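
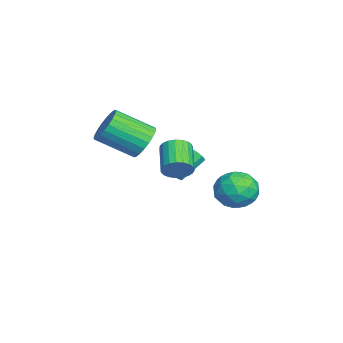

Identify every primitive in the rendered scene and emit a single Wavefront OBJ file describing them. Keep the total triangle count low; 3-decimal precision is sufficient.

v 0.834 -0.128 1.939
v 1.056 -0.316 2.37
v 0.328 0.619 3.152
v 0.106 0.808 2.721
v 1.241 -0.078 2.258
v 0.514 0.857 3.041
v 1.271 0.141 2.024
v 0.543 1.076 2.807
v 1.134 0.257 1.758
v 0.406 1.192 2.541
v 0.882 0.226 1.561
v 0.154 1.161 2.343
v 0.612 0.061 1.508
v -0.116 0.996 2.29
v 0.426 -0.177 1.619
v -0.301 0.758 2.402
v 0.397 -0.396 1.853
v -0.331 0.539 2.636
v 0.534 -0.512 2.119
v -0.194 0.423 2.902
v 0.786 -0.481 2.317
v 0.058 0.454 3.099
v -0.714 3.38 0.366
v 0.29 3.329 0.059
v -0.67 1.731 0.781
v 0.334 1.68 0.474
v 0.074 2.225 1.335
v 0.047 3.244 1.078
v -0.427 1.816 -0.238
v -0.454 2.835 -0.495
v 0.468 2.363 -0.314
v 0.777 2.616 0.658
v -1.157 2.444 0.182
v -0.848 2.697 1.154
v -0.216 3.499 0.176
v -0.164 1.561 0.664
v -0.317 1.881 1.17
v 0.273 1.851 0.99
v -0.359 3.449 0.775
v 0.231 3.42 0.595
v 0.104 2.771 1.345
v -0.611 1.64 0.245
v -0.021 1.611 0.065
v -0.653 3.209 -0.15
v -0.063 3.179 -0.33
v -0.484 2.289 -0.505
v 0.479 2.902 -0.224
v 0.505 1.932 0.02
v 0.057 2.012 -0.399
v 0.041 2.611 -0.549
v 0.661 3.05 0.348
v 0.687 2.081 0.592
v 0.534 2.401 1.098
v 0.518 3 0.947
v 0.765 2.482 0.128
v -1.067 2.979 0.248
v -1.041 2.01 0.492
v -0.898 2.06 -0.107
v -0.914 2.659 -0.258
v -0.885 3.128 0.82
v -0.859 2.158 1.064
v -0.421 2.449 1.389
v -0.437 3.048 1.239
v -1.145 2.578 0.712
v 2.363 0.05 2.916
v 2.655 -0.275 3.45
v 1.369 -0.335 4.118
v 1.077 -0.01 3.584
v 2.682 0.001 3.526
v 1.396 -0.059 4.194
v 2.653 0.284 3.497
v 1.367 0.225 4.164
v 2.575 0.528 3.367
v 1.289 0.468 4.034
v 2.459 0.689 3.159
v 1.173 0.629 3.826
v 2.327 0.739 2.909
v 1.041 0.679 3.577
v 2.201 0.67 2.661
v 0.916 0.61 3.328
v 2.104 0.494 2.456
v 0.818 0.434 3.124
v 2.05 0.241 2.332
v 0.765 0.181 2.999
v 2.051 -0.045 2.308
v 0.766 -0.105 2.975
v 2.106 -0.314 2.389
v 0.821 -0.374 3.057
v 2.206 -0.521 2.562
v 0.92 -0.581 3.229
v 2.332 -0.629 2.796
v 1.046 -0.689 3.463
v 2.464 -0.619 3.051
v 1.178 -0.679 3.718
v 2.578 -0.494 3.282
v 1.292 -0.554 3.95
v -1.595 -1.343 2.57
v -0.722 -1.521 2.339
v -0.793 -3.215 3.38
v -1.665 -3.037 3.61
v -0.678 -1.335 2.644
v -0.748 -3.03 3.685
v -0.773 -1.151 2.937
v -0.844 -2.846 3.978
v -0.994 -0.997 3.174
v -1.064 -2.691 4.215
v -1.306 -0.894 3.319
v -1.376 -2.589 4.36
v -1.662 -0.86 3.35
v -1.732 -2.555 4.391
v -2.007 -0.9 3.262
v -2.078 -2.594 4.303
v -2.29 -1.007 3.069
v -2.361 -2.701 4.11
v -2.467 -1.165 2.8
v -2.538 -2.859 3.841
v -2.512 -1.35 2.495
v -2.582 -3.045 3.536
v -2.416 -1.534 2.202
v -2.487 -3.229 3.243
v -2.196 -1.689 1.965
v -2.266 -3.383 3.006
v -1.884 -1.791 1.82
v -1.954 -3.486 2.861
v -1.528 -1.825 1.789
v -1.598 -3.52 2.83
v -1.182 -1.786 1.877
v -1.253 -3.48 2.918
v -0.899 -1.679 2.07
v -0.97 -3.373 3.111
f 2 1 5
f 2 5 3
f 3 5 6
f 3 6 4
f 5 1 7
f 5 7 6
f 6 7 8
f 6 8 4
f 7 1 9
f 7 9 8
f 8 9 10
f 8 10 4
f 9 1 11
f 9 11 10
f 10 11 12
f 10 12 4
f 11 1 13
f 11 13 12
f 12 13 14
f 12 14 4
f 13 1 15
f 13 15 14
f 14 15 16
f 14 16 4
f 15 1 17
f 15 17 16
f 16 17 18
f 16 18 4
f 17 1 19
f 17 19 18
f 18 19 20
f 18 20 4
f 19 1 21
f 19 21 20
f 20 21 22
f 20 22 4
f 21 1 2
f 21 2 22
f 22 2 3
f 22 3 4
f 23 60 39
f 60 34 63
f 39 63 28
f 60 63 39
f 23 39 35
f 39 28 40
f 35 40 24
f 39 40 35
f 23 35 44
f 35 24 45
f 44 45 30
f 35 45 44
f 23 44 56
f 44 30 59
f 56 59 33
f 44 59 56
f 23 56 60
f 56 33 64
f 60 64 34
f 56 64 60
f 24 40 51
f 40 28 54
f 51 54 32
f 40 54 51
f 28 63 41
f 63 34 62
f 41 62 27
f 63 62 41
f 34 64 61
f 64 33 57
f 61 57 25
f 64 57 61
f 33 59 58
f 59 30 46
f 58 46 29
f 59 46 58
f 30 45 50
f 45 24 47
f 50 47 31
f 45 47 50
f 26 52 38
f 52 32 53
f 38 53 27
f 52 53 38
f 26 38 36
f 38 27 37
f 36 37 25
f 38 37 36
f 26 36 43
f 36 25 42
f 43 42 29
f 36 42 43
f 26 43 48
f 43 29 49
f 48 49 31
f 43 49 48
f 26 48 52
f 48 31 55
f 52 55 32
f 48 55 52
f 27 53 41
f 53 32 54
f 41 54 28
f 53 54 41
f 25 37 61
f 37 27 62
f 61 62 34
f 37 62 61
f 29 42 58
f 42 25 57
f 58 57 33
f 42 57 58
f 31 49 50
f 49 29 46
f 50 46 30
f 49 46 50
f 32 55 51
f 55 31 47
f 51 47 24
f 55 47 51
f 66 65 69
f 66 69 67
f 67 69 70
f 67 70 68
f 69 65 71
f 69 71 70
f 70 71 72
f 70 72 68
f 71 65 73
f 71 73 72
f 72 73 74
f 72 74 68
f 73 65 75
f 73 75 74
f 74 75 76
f 74 76 68
f 75 65 77
f 75 77 76
f 76 77 78
f 76 78 68
f 77 65 79
f 77 79 78
f 78 79 80
f 78 80 68
f 79 65 81
f 79 81 80
f 80 81 82
f 80 82 68
f 81 65 83
f 81 83 82
f 82 83 84
f 82 84 68
f 83 65 85
f 83 85 84
f 84 85 86
f 84 86 68
f 85 65 87
f 85 87 86
f 86 87 88
f 86 88 68
f 87 65 89
f 87 89 88
f 88 89 90
f 88 90 68
f 89 65 91
f 89 91 90
f 90 91 92
f 90 92 68
f 91 65 93
f 91 93 92
f 92 93 94
f 92 94 68
f 93 65 95
f 93 95 94
f 94 95 96
f 94 96 68
f 95 65 66
f 95 66 96
f 96 66 67
f 96 67 68
f 98 97 101
f 98 101 99
f 99 101 102
f 99 102 100
f 101 97 103
f 101 103 102
f 102 103 104
f 102 104 100
f 103 97 105
f 103 105 104
f 104 105 106
f 104 106 100
f 105 97 107
f 105 107 106
f 106 107 108
f 106 108 100
f 107 97 109
f 107 109 108
f 108 109 110
f 108 110 100
f 109 97 111
f 109 111 110
f 110 111 112
f 110 112 100
f 111 97 113
f 111 113 112
f 112 113 114
f 112 114 100
f 113 97 115
f 113 115 114
f 114 115 116
f 114 116 100
f 115 97 117
f 115 117 116
f 116 117 118
f 116 118 100
f 117 97 119
f 117 119 118
f 118 119 120
f 118 120 100
f 119 97 121
f 119 121 120
f 120 121 122
f 120 122 100
f 121 97 123
f 121 123 122
f 122 123 124
f 122 124 100
f 123 97 125
f 123 125 124
f 124 125 126
f 124 126 100
f 125 97 127
f 125 127 126
f 126 127 128
f 126 128 100
f 127 97 129
f 127 129 128
f 128 129 130
f 128 130 100
f 129 97 98
f 129 98 130
f 130 98 99
f 130 99 100



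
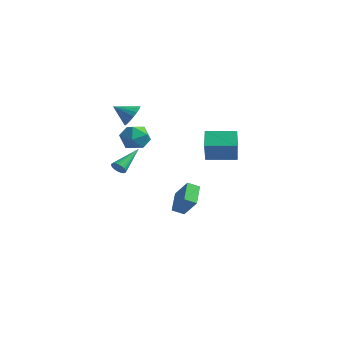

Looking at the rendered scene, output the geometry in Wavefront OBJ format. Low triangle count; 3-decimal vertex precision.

v -1.763 -0.883 3.347
v -1.146 -1.417 3.586
v -2.637 -1.577 4.053
v -1.138 -1.152 3.856
v -1.254 -0.834 4.025
v -1.47 -0.526 4.06
v -1.745 -0.288 3.954
v -2.023 -0.169 3.727
v -2.25 -0.191 3.425
v -2.38 -0.35 3.108
v -2.389 -0.615 2.838
v -2.273 -0.933 2.668
v -2.057 -1.241 2.633
v -1.782 -1.478 2.74
v -1.504 -1.598 2.966
v -1.277 -1.576 3.268
v -0.499 -0.69 1.735
v -0.114 -1.347 2.414
v -1.846 -1.633 1.586
v -1.461 -2.29 2.265
v -1.758 -1.361 2.566
v -0.925 -0.779 2.657
v -1.035 -2.201 1.343
v -0.202 -1.619 1.434
v -0.445 -2.281 2.171
v -0.892 -1.762 2.927
v -1.068 -1.218 1.073
v -1.515 -0.699 1.829
v 3.365 -0.299 1.061
v 2.611 0.583 1.751
v 4.755 0.86 1.099
v 4.001 1.742 1.789
v 3.879 -0.962 2.471
v 3.125 -0.08 3.161
v 5.269 0.197 2.509
v 4.515 1.079 3.199
v -3.903 0.075 -1.741
v -3.587 0.303 -2.115
v -4.017 1.905 -0.719
v -3.779 0.337 -2.197
v -3.989 0.33 -2.209
v -4.186 0.285 -2.15
v -4.34 0.208 -2.029
v -4.428 0.11 -1.864
v -4.435 0.007 -1.68
v -4.362 -0.086 -1.506
v -4.218 -0.154 -1.367
v -4.027 -0.188 -1.286
v -3.817 -0.181 -1.273
v -3.62 -0.136 -1.332
v -3.466 -0.059 -1.454
v -3.378 0.039 -1.619
v -3.371 0.142 -1.802
v -3.444 0.235 -1.977
v -1.21 3.2 -4.381
v -1.681 2.624 -4.013
v -0.125 3.112 -3.128
v -0.596 2.536 -2.76
v -0.404 2.044 -5.16
v -0.875 1.468 -4.792
v 0.681 1.956 -3.907
v 0.21 1.38 -3.539
f 2 1 4
f 2 4 3
f 4 1 5
f 4 5 3
f 5 1 6
f 5 6 3
f 6 1 7
f 6 7 3
f 7 1 8
f 7 8 3
f 8 1 9
f 8 9 3
f 9 1 10
f 9 10 3
f 10 1 11
f 10 11 3
f 11 1 12
f 11 12 3
f 12 1 13
f 12 13 3
f 13 1 14
f 13 14 3
f 14 1 15
f 14 15 3
f 15 1 16
f 15 16 3
f 16 1 2
f 16 2 3
f 17 28 22
f 17 22 18
f 17 18 24
f 17 24 27
f 17 27 28
f 18 22 26
f 22 28 21
f 28 27 19
f 27 24 23
f 24 18 25
f 20 26 21
f 20 21 19
f 20 19 23
f 20 23 25
f 20 25 26
f 21 26 22
f 19 21 28
f 23 19 27
f 25 23 24
f 26 25 18
f 30 32 29
f 33 30 29
f 29 32 31
f 31 33 29
f 30 36 32
f 34 30 33
f 34 36 30
f 32 36 31
f 35 33 31
f 31 36 35
f 35 34 33
f 36 34 35
f 38 37 40
f 38 40 39
f 40 37 41
f 40 41 39
f 41 37 42
f 41 42 39
f 42 37 43
f 42 43 39
f 43 37 44
f 43 44 39
f 44 37 45
f 44 45 39
f 45 37 46
f 45 46 39
f 46 37 47
f 46 47 39
f 47 37 48
f 47 48 39
f 48 37 49
f 48 49 39
f 49 37 50
f 49 50 39
f 50 37 51
f 50 51 39
f 51 37 52
f 51 52 39
f 52 37 53
f 52 53 39
f 53 37 54
f 53 54 39
f 54 37 38
f 54 38 39
f 56 58 55
f 59 56 55
f 55 58 57
f 57 59 55
f 56 62 58
f 60 56 59
f 60 62 56
f 58 62 57
f 61 59 57
f 57 62 61
f 61 60 59
f 62 60 61



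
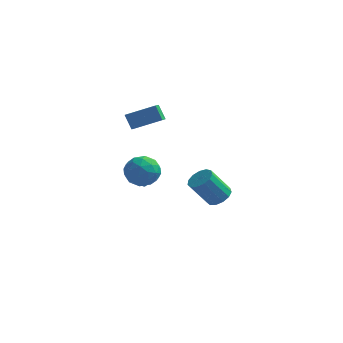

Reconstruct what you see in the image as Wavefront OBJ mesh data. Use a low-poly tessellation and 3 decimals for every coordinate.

v -3.942 3.17 1.79
v -2.135 3.746 2.57
v -4.098 4.487 1.18
v -2.291 5.063 1.96
v -3.389 2.777 0.8
v -1.582 3.353 1.58
v -3.545 4.094 0.19
v -1.738 4.67 0.97
v -2.467 0.717 -1.57
v -1.429 0.309 -2.065
v -2.311 -0.629 -0.135
v -1.273 -1.037 -0.63
v -1.309 0.066 -0.11
v -1.406 0.898 -0.997
v -2.334 -1.218 -1.203
v -2.431 -0.386 -2.09
v -1.347 -0.886 -1.838
v -0.714 -0.093 -1.163
v -3.026 -0.227 -1.037
v -2.393 0.566 -0.362
v -1.962 0.631 -1.943
v -1.778 -0.951 -0.257
v -1.799 -0.303 0.049
v -1.189 -0.542 -0.242
v -1.948 0.977 -1.316
v -1.338 0.738 -1.607
v -1.267 0.595 -0.458
v -2.402 -1.058 -0.593
v -1.792 -1.297 -0.884
v -2.551 0.222 -1.958
v -1.941 -0.017 -2.249
v -2.473 -0.915 -1.742
v -1.304 -0.311 -2.101
v -1.212 -1.102 -1.258
v -1.836 -1.209 -1.594
v -1.893 -0.72 -2.116
v -0.931 0.155 -1.704
v -0.839 -0.636 -0.861
v -0.861 0.013 -0.555
v -0.917 0.502 -1.076
v -0.883 -0.547 -1.571
v -2.901 0.316 -1.339
v -2.809 -0.475 -0.496
v -2.823 -0.822 -1.124
v -2.879 -0.333 -1.645
v -2.528 0.782 -0.942
v -2.436 -0.009 -0.099
v -1.847 0.4 -0.084
v -1.904 0.889 -0.606
v -2.857 0.227 -0.629
v 3.749 -3.669 -0.434
v 4.29 -3.209 0.051
v 3.272 -3.732 1.68
v 2.731 -4.191 1.194
v 3.932 -2.908 -0.076
v 2.914 -3.431 1.553
v 3.515 -2.849 -0.317
v 2.498 -3.372 1.312
v 3.173 -3.05 -0.595
v 2.156 -3.573 1.033
v 3.014 -3.447 -0.822
v 1.996 -3.97 0.806
v 3.088 -3.915 -0.926
v 2.07 -4.438 0.702
v 3.371 -4.304 -0.874
v 2.354 -4.827 0.754
v 3.775 -4.492 -0.682
v 2.758 -5.015 0.946
v 4.17 -4.418 -0.412
v 3.153 -4.941 1.217
v 4.431 -4.106 -0.148
v 3.414 -4.629 1.48
v 4.476 -3.656 0.024
v 3.459 -4.179 1.653
v -2.832 1.548 -2.887
v -2.294 1.693 -3.568
v -2.208 2.592 -2.173
v -2.691 1.98 -3.641
v -3.133 2.131 -3.474
v -3.48 2.096 -3.121
v -3.621 1.887 -2.694
v -3.511 1.571 -2.328
v -3.185 1.248 -2.14
v -2.748 1.02 -2.189
v -2.337 0.96 -2.46
v -2.083 1.086 -2.866
v -2.067 1.36 -3.28
f 2 4 1
f 5 2 1
f 1 4 3
f 3 5 1
f 2 8 4
f 6 2 5
f 6 8 2
f 4 8 3
f 7 5 3
f 3 8 7
f 7 6 5
f 8 6 7
f 9 46 25
f 46 20 49
f 25 49 14
f 46 49 25
f 9 25 21
f 25 14 26
f 21 26 10
f 25 26 21
f 9 21 30
f 21 10 31
f 30 31 16
f 21 31 30
f 9 30 42
f 30 16 45
f 42 45 19
f 30 45 42
f 9 42 46
f 42 19 50
f 46 50 20
f 42 50 46
f 10 26 37
f 26 14 40
f 37 40 18
f 26 40 37
f 14 49 27
f 49 20 48
f 27 48 13
f 49 48 27
f 20 50 47
f 50 19 43
f 47 43 11
f 50 43 47
f 19 45 44
f 45 16 32
f 44 32 15
f 45 32 44
f 16 31 36
f 31 10 33
f 36 33 17
f 31 33 36
f 12 38 24
f 38 18 39
f 24 39 13
f 38 39 24
f 12 24 22
f 24 13 23
f 22 23 11
f 24 23 22
f 12 22 29
f 22 11 28
f 29 28 15
f 22 28 29
f 12 29 34
f 29 15 35
f 34 35 17
f 29 35 34
f 12 34 38
f 34 17 41
f 38 41 18
f 34 41 38
f 13 39 27
f 39 18 40
f 27 40 14
f 39 40 27
f 11 23 47
f 23 13 48
f 47 48 20
f 23 48 47
f 15 28 44
f 28 11 43
f 44 43 19
f 28 43 44
f 17 35 36
f 35 15 32
f 36 32 16
f 35 32 36
f 18 41 37
f 41 17 33
f 37 33 10
f 41 33 37
f 52 51 55
f 52 55 53
f 53 55 56
f 53 56 54
f 55 51 57
f 55 57 56
f 56 57 58
f 56 58 54
f 57 51 59
f 57 59 58
f 58 59 60
f 58 60 54
f 59 51 61
f 59 61 60
f 60 61 62
f 60 62 54
f 61 51 63
f 61 63 62
f 62 63 64
f 62 64 54
f 63 51 65
f 63 65 64
f 64 65 66
f 64 66 54
f 65 51 67
f 65 67 66
f 66 67 68
f 66 68 54
f 67 51 69
f 67 69 68
f 68 69 70
f 68 70 54
f 69 51 71
f 69 71 70
f 70 71 72
f 70 72 54
f 71 51 73
f 71 73 72
f 72 73 74
f 72 74 54
f 73 51 52
f 73 52 74
f 74 52 53
f 74 53 54
f 76 75 78
f 76 78 77
f 78 75 79
f 78 79 77
f 79 75 80
f 79 80 77
f 80 75 81
f 80 81 77
f 81 75 82
f 81 82 77
f 82 75 83
f 82 83 77
f 83 75 84
f 83 84 77
f 84 75 85
f 84 85 77
f 85 75 86
f 85 86 77
f 86 75 87
f 86 87 77
f 87 75 76
f 87 76 77



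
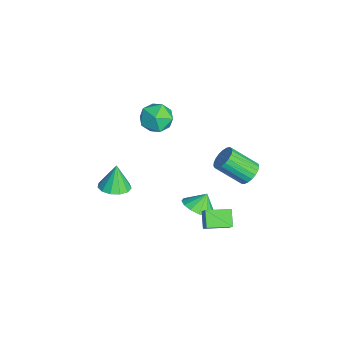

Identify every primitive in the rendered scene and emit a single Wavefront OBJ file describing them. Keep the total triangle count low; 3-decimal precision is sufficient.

v 1.026 1.144 -4.292
v 1.947 1.479 -4.151
v 0.714 1.656 -3.468
v 1.724 1.828 -4.453
v 1.314 1.993 -4.711
v 0.826 1.931 -4.858
v 0.393 1.658 -4.852
v 0.129 1.247 -4.697
v 0.106 0.809 -4.433
v 0.329 0.46 -4.132
v 0.739 0.294 -3.873
v 1.226 0.356 -3.727
v 1.66 0.629 -3.732
v 1.924 1.04 -3.887
v 2.241 1.134 -3.277
v 2.845 1.228 -2.524
v 2.213 2.506 -3.424
v 2.817 2.599 -2.671
v 3.063 1.081 -3.929
v 3.667 1.174 -3.176
v 3.035 2.452 -4.076
v 3.639 2.546 -3.323
v -3.236 0.297 0.141
v -2.508 0.116 -0.61
v -2.932 -1.256 0.81
v -2.204 -1.437 0.059
v -2.02 -0.713 0.813
v -2.208 0.247 0.4
v -3.232 -1.387 -0.2
v -3.42 -0.427 -0.613
v -2.505 -0.924 -0.821
v -1.756 -0.508 -0.195
v -3.684 -0.632 0.395
v -2.935 -0.216 1.021
v 2.997 -3.445 0.465
v 3.768 -3.739 0.708
v 2.623 -3.275 1.855
v 3.813 -3.259 0.662
v 3.599 -2.838 0.552
v 3.194 -2.61 0.415
v 2.727 -2.647 0.294
v 2.345 -2.938 0.227
v 2.17 -3.389 0.235
v 2.258 -3.859 0.317
v 2.58 -4.197 0.445
v 3.035 -4.297 0.579
v 3.478 -4.126 0.678
v 0.301 3.978 -2.419
v 0.699 3.49 -2.846
v 0.276 2.115 -1.667
v -0.121 2.602 -1.241
v 0.918 3.595 -2.644
v 0.496 2.22 -1.466
v 1.031 3.767 -2.404
v 0.608 2.391 -1.226
v 1.018 3.974 -2.166
v 0.595 2.599 -0.988
v 0.881 4.183 -1.972
v 0.458 2.807 -0.794
v 0.643 4.356 -1.855
v 0.221 2.98 -0.677
v 0.347 4.463 -1.836
v -0.076 3.088 -0.658
v 0.043 4.487 -1.918
v -0.38 3.111 -0.739
v -0.217 4.423 -2.086
v -0.64 3.047 -0.908
v -0.387 4.281 -2.312
v -0.81 2.906 -1.134
v -0.438 4.088 -2.556
v -0.861 2.712 -1.378
v -0.361 3.875 -2.777
v -0.784 2.499 -1.599
v -0.17 3.68 -2.936
v -0.592 2.304 -1.758
v 0.103 3.537 -3.005
v -0.32 2.161 -1.827
v 0.41 3.469 -2.974
v -0.012 2.094 -1.795
f 2 1 4
f 2 4 3
f 4 1 5
f 4 5 3
f 5 1 6
f 5 6 3
f 6 1 7
f 6 7 3
f 7 1 8
f 7 8 3
f 8 1 9
f 8 9 3
f 9 1 10
f 9 10 3
f 10 1 11
f 10 11 3
f 11 1 12
f 11 12 3
f 12 1 13
f 12 13 3
f 13 1 14
f 13 14 3
f 14 1 2
f 14 2 3
f 16 18 15
f 19 16 15
f 15 18 17
f 17 19 15
f 16 22 18
f 20 16 19
f 20 22 16
f 18 22 17
f 21 19 17
f 17 22 21
f 21 20 19
f 22 20 21
f 23 34 28
f 23 28 24
f 23 24 30
f 23 30 33
f 23 33 34
f 24 28 32
f 28 34 27
f 34 33 25
f 33 30 29
f 30 24 31
f 26 32 27
f 26 27 25
f 26 25 29
f 26 29 31
f 26 31 32
f 27 32 28
f 25 27 34
f 29 25 33
f 31 29 30
f 32 31 24
f 36 35 38
f 36 38 37
f 38 35 39
f 38 39 37
f 39 35 40
f 39 40 37
f 40 35 41
f 40 41 37
f 41 35 42
f 41 42 37
f 42 35 43
f 42 43 37
f 43 35 44
f 43 44 37
f 44 35 45
f 44 45 37
f 45 35 46
f 45 46 37
f 46 35 47
f 46 47 37
f 47 35 36
f 47 36 37
f 49 48 52
f 49 52 50
f 50 52 53
f 50 53 51
f 52 48 54
f 52 54 53
f 53 54 55
f 53 55 51
f 54 48 56
f 54 56 55
f 55 56 57
f 55 57 51
f 56 48 58
f 56 58 57
f 57 58 59
f 57 59 51
f 58 48 60
f 58 60 59
f 59 60 61
f 59 61 51
f 60 48 62
f 60 62 61
f 61 62 63
f 61 63 51
f 62 48 64
f 62 64 63
f 63 64 65
f 63 65 51
f 64 48 66
f 64 66 65
f 65 66 67
f 65 67 51
f 66 48 68
f 66 68 67
f 67 68 69
f 67 69 51
f 68 48 70
f 68 70 69
f 69 70 71
f 69 71 51
f 70 48 72
f 70 72 71
f 71 72 73
f 71 73 51
f 72 48 74
f 72 74 73
f 73 74 75
f 73 75 51
f 74 48 76
f 74 76 75
f 75 76 77
f 75 77 51
f 76 48 78
f 76 78 77
f 77 78 79
f 77 79 51
f 78 48 49
f 78 49 79
f 79 49 50
f 79 50 51



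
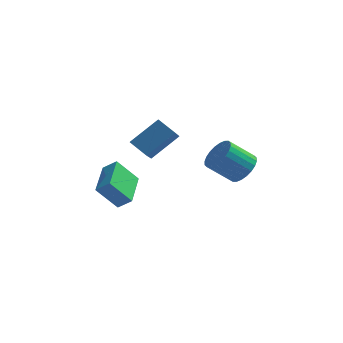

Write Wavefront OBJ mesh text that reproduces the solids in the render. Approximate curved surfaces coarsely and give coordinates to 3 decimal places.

v -3.174 1.242 -1.808
v -4.151 0.974 -0.596
v -3.291 3.239 -1.462
v -4.268 2.971 -0.249
v -2.492 1.189 -1.271
v -3.469 0.921 -0.058
v -2.609 3.186 -0.924
v -3.586 2.918 0.288
v -1.676 1.661 1.376
v -1.597 0.28 2.329
v -2.522 2.018 1.964
v -2.443 0.637 2.917
v -0.537 2.503 2.503
v -0.458 1.122 3.456
v -1.383 2.86 3.091
v -1.304 1.479 4.044
v 2.73 0.659 1.742
v 3.336 0.523 2.365
v 2.216 0.184 3.381
v 1.61 0.321 2.758
v 3.272 0.858 2.406
v 2.152 0.519 3.422
v 3.126 1.163 2.346
v 2.005 0.824 3.362
v 2.919 1.391 2.194
v 1.798 1.052 3.21
v 2.683 1.507 1.973
v 1.563 1.168 2.989
v 2.455 1.495 1.717
v 1.334 1.156 2.733
v 2.268 1.355 1.465
v 1.148 1.016 2.481
v 2.152 1.11 1.255
v 1.032 0.771 2.27
v 2.124 0.796 1.119
v 1.004 0.457 2.135
v 2.188 0.461 1.078
v 1.068 0.122 2.094
v 2.335 0.156 1.138
v 1.214 -0.183 2.154
v 2.542 -0.072 1.29
v 1.421 -0.411 2.306
v 2.777 -0.188 1.511
v 1.657 -0.527 2.527
v 3.006 -0.176 1.767
v 1.885 -0.515 2.783
v 3.192 -0.036 2.019
v 2.072 -0.375 3.035
v 3.308 0.209 2.23
v 2.188 -0.13 3.245
f 2 4 1
f 5 2 1
f 1 4 3
f 3 5 1
f 2 8 4
f 6 2 5
f 6 8 2
f 4 8 3
f 7 5 3
f 3 8 7
f 7 6 5
f 8 6 7
f 10 12 9
f 13 10 9
f 9 12 11
f 11 13 9
f 10 16 12
f 14 10 13
f 14 16 10
f 12 16 11
f 15 13 11
f 11 16 15
f 15 14 13
f 16 14 15
f 18 17 21
f 18 21 19
f 19 21 22
f 19 22 20
f 21 17 23
f 21 23 22
f 22 23 24
f 22 24 20
f 23 17 25
f 23 25 24
f 24 25 26
f 24 26 20
f 25 17 27
f 25 27 26
f 26 27 28
f 26 28 20
f 27 17 29
f 27 29 28
f 28 29 30
f 28 30 20
f 29 17 31
f 29 31 30
f 30 31 32
f 30 32 20
f 31 17 33
f 31 33 32
f 32 33 34
f 32 34 20
f 33 17 35
f 33 35 34
f 34 35 36
f 34 36 20
f 35 17 37
f 35 37 36
f 36 37 38
f 36 38 20
f 37 17 39
f 37 39 38
f 38 39 40
f 38 40 20
f 39 17 41
f 39 41 40
f 40 41 42
f 40 42 20
f 41 17 43
f 41 43 42
f 42 43 44
f 42 44 20
f 43 17 45
f 43 45 44
f 44 45 46
f 44 46 20
f 45 17 47
f 45 47 46
f 46 47 48
f 46 48 20
f 47 17 49
f 47 49 48
f 48 49 50
f 48 50 20
f 49 17 18
f 49 18 50
f 50 18 19
f 50 19 20



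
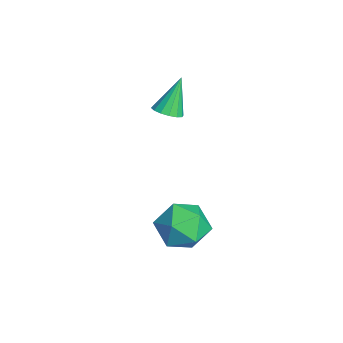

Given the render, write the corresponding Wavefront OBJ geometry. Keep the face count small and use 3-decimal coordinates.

v 2.981 -1.385 -3.199
v 4.158 -1.519 -2.795
v 3.322 -2.761 -4.645
v 4.499 -2.895 -4.241
v 3.546 -3.3 -3.538
v 3.335 -2.45 -2.645
v 4.145 -1.83 -4.795
v 3.934 -0.98 -3.902
v 4.877 -1.794 -3.781
v 4.507 -2.702 -3.004
v 2.973 -1.578 -4.436
v 2.603 -2.486 -3.659
v -0.114 -2.157 0.273
v 0.388 -2.503 0.596
v -0.686 -1.483 1.887
v 0.532 -2.187 0.515
v 0.502 -1.862 0.368
v 0.308 -1.617 0.197
v 0 -1.516 0.046
v -0.338 -1.588 -0.045
v -0.616 -1.812 -0.05
v -0.76 -2.128 0.032
v -0.73 -2.453 0.178
v -0.535 -2.698 0.35
v -0.228 -2.799 0.501
v 0.11 -2.727 0.591
f 1 12 6
f 1 6 2
f 1 2 8
f 1 8 11
f 1 11 12
f 2 6 10
f 6 12 5
f 12 11 3
f 11 8 7
f 8 2 9
f 4 10 5
f 4 5 3
f 4 3 7
f 4 7 9
f 4 9 10
f 5 10 6
f 3 5 12
f 7 3 11
f 9 7 8
f 10 9 2
f 14 13 16
f 14 16 15
f 16 13 17
f 16 17 15
f 17 13 18
f 17 18 15
f 18 13 19
f 18 19 15
f 19 13 20
f 19 20 15
f 20 13 21
f 20 21 15
f 21 13 22
f 21 22 15
f 22 13 23
f 22 23 15
f 23 13 24
f 23 24 15
f 24 13 25
f 24 25 15
f 25 13 26
f 25 26 15
f 26 13 14
f 26 14 15



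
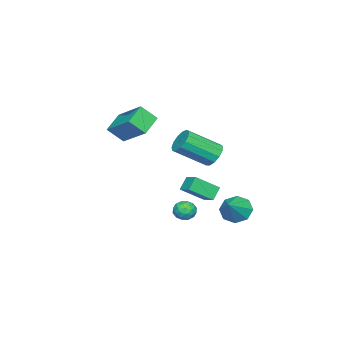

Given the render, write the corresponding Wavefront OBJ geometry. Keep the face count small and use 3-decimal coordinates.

v -2.408 1.163 -3.215
v -1.926 0.658 -3.814
v -1.092 1.317 -2.285
v -1.902 1.346 -3.962
v -2.175 1.927 -3.672
v -2.585 2.06 -3.114
v -2.891 1.668 -2.616
v -2.914 0.98 -2.469
v -2.642 0.399 -2.759
v -2.232 0.266 -3.316
v -0.484 -0.179 -2.585
v 0.031 -0.352 -2.189
v -0.251 -1.008 -3.251
v 0.264 -1.181 -2.855
v -0.368 -1.26 -2.639
v -0.512 -0.748 -2.227
v 0.292 -0.612 -3.213
v 0.148 -0.1 -2.801
v 0.511 -0.62 -2.577
v 0.103 -1.021 -2.222
v -0.323 -0.339 -3.218
v -0.731 -0.74 -2.863
v -0.247 -0.193 -2.328
v 0.027 -1.167 -3.112
v -0.345 -1.214 -2.984
v -0.042 -1.316 -2.751
v -0.566 -0.425 -2.351
v -0.264 -0.527 -2.118
v -0.498 -1.061 -2.382
v 0.044 -0.833 -3.322
v 0.346 -0.935 -3.089
v -0.178 -0.044 -2.689
v 0.125 -0.146 -2.456
v 0.278 -0.299 -3.058
v 0.338 -0.452 -2.324
v 0.475 -0.94 -2.715
v 0.491 -0.605 -2.926
v 0.407 -0.304 -2.684
v 0.098 -0.688 -2.115
v 0.235 -1.175 -2.506
v -0.137 -1.221 -2.379
v -0.221 -0.92 -2.137
v 0.38 -0.845 -2.343
v -0.455 -0.185 -2.934
v -0.318 -0.672 -3.325
v 0.001 -0.44 -3.303
v -0.083 -0.139 -3.061
v -0.695 -0.42 -2.725
v -0.558 -0.908 -3.116
v -0.627 -1.056 -2.756
v -0.711 -0.755 -2.514
v -0.6 -0.515 -3.097
v 1.056 1.54 2.124
v 1.404 1.281 1.499
v 2.411 -0.099 2.632
v 2.064 0.16 3.256
v 1.653 1.592 1.656
v 2.661 0.212 2.789
v 1.713 1.886 1.961
v 2.72 0.506 3.094
v 1.564 2.071 2.318
v 2.572 0.691 3.451
v 1.254 2.086 2.613
v 2.262 0.707 3.746
v 0.881 1.929 2.753
v 1.889 0.549 3.886
v 0.564 1.648 2.692
v 1.571 0.268 3.825
v 0.403 1.332 2.452
v 1.41 -0.048 3.585
v 0.449 1.083 2.107
v 1.457 -0.297 3.24
v 0.688 0.979 1.767
v 1.696 -0.401 2.9
v 1.044 1.052 1.541
v 2.052 -0.327 2.674
v 0.077 -4.39 3.517
v 0.721 -2.76 4.619
v -0.342 -3.657 2.679
v 0.302 -2.027 3.78
v 1.278 -4.433 2.88
v 1.922 -2.803 3.981
v 0.859 -3.7 2.041
v 1.503 -2.07 3.143
v -1.144 -1.489 -1.773
v -1.747 -1.398 -1.097
v -2.012 -0.512 -2.679
v -2.615 -0.421 -2.003
v -0.625 -0.699 -1.417
v -1.228 -0.608 -0.741
v -1.493 0.278 -2.323
v -2.096 0.369 -1.647
f 2 1 4
f 2 4 3
f 4 1 5
f 4 5 3
f 5 1 6
f 5 6 3
f 6 1 7
f 6 7 3
f 7 1 8
f 7 8 3
f 8 1 9
f 8 9 3
f 9 1 10
f 9 10 3
f 10 1 2
f 10 2 3
f 11 48 27
f 48 22 51
f 27 51 16
f 48 51 27
f 11 27 23
f 27 16 28
f 23 28 12
f 27 28 23
f 11 23 32
f 23 12 33
f 32 33 18
f 23 33 32
f 11 32 44
f 32 18 47
f 44 47 21
f 32 47 44
f 11 44 48
f 44 21 52
f 48 52 22
f 44 52 48
f 12 28 39
f 28 16 42
f 39 42 20
f 28 42 39
f 16 51 29
f 51 22 50
f 29 50 15
f 51 50 29
f 22 52 49
f 52 21 45
f 49 45 13
f 52 45 49
f 21 47 46
f 47 18 34
f 46 34 17
f 47 34 46
f 18 33 38
f 33 12 35
f 38 35 19
f 33 35 38
f 14 40 26
f 40 20 41
f 26 41 15
f 40 41 26
f 14 26 24
f 26 15 25
f 24 25 13
f 26 25 24
f 14 24 31
f 24 13 30
f 31 30 17
f 24 30 31
f 14 31 36
f 31 17 37
f 36 37 19
f 31 37 36
f 14 36 40
f 36 19 43
f 40 43 20
f 36 43 40
f 15 41 29
f 41 20 42
f 29 42 16
f 41 42 29
f 13 25 49
f 25 15 50
f 49 50 22
f 25 50 49
f 17 30 46
f 30 13 45
f 46 45 21
f 30 45 46
f 19 37 38
f 37 17 34
f 38 34 18
f 37 34 38
f 20 43 39
f 43 19 35
f 39 35 12
f 43 35 39
f 54 53 57
f 54 57 55
f 55 57 58
f 55 58 56
f 57 53 59
f 57 59 58
f 58 59 60
f 58 60 56
f 59 53 61
f 59 61 60
f 60 61 62
f 60 62 56
f 61 53 63
f 61 63 62
f 62 63 64
f 62 64 56
f 63 53 65
f 63 65 64
f 64 65 66
f 64 66 56
f 65 53 67
f 65 67 66
f 66 67 68
f 66 68 56
f 67 53 69
f 67 69 68
f 68 69 70
f 68 70 56
f 69 53 71
f 69 71 70
f 70 71 72
f 70 72 56
f 71 53 73
f 71 73 72
f 72 73 74
f 72 74 56
f 73 53 75
f 73 75 74
f 74 75 76
f 74 76 56
f 75 53 54
f 75 54 76
f 76 54 55
f 76 55 56
f 78 80 77
f 81 78 77
f 77 80 79
f 79 81 77
f 78 84 80
f 82 78 81
f 82 84 78
f 80 84 79
f 83 81 79
f 79 84 83
f 83 82 81
f 84 82 83
f 86 88 85
f 89 86 85
f 85 88 87
f 87 89 85
f 86 92 88
f 90 86 89
f 90 92 86
f 88 92 87
f 91 89 87
f 87 92 91
f 91 90 89
f 92 90 91



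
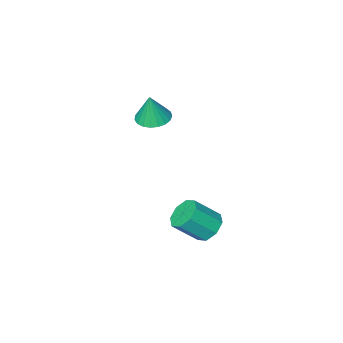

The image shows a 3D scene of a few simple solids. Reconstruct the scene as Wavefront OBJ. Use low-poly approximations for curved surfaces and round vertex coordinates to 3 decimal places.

v -2.249 2.204 -2.066
v -1.712 2.773 -2.342
v -0.674 2.306 -1.29
v -1.211 1.736 -1.014
v -2.084 2.995 -1.877
v -1.046 2.527 -0.825
v -2.552 2.753 -1.523
v -1.515 2.285 -0.471
v -2.843 2.189 -1.487
v -1.806 1.722 -0.434
v -2.786 1.634 -1.79
v -1.748 1.167 -0.738
v -2.414 1.413 -2.255
v -1.376 0.945 -1.203
v -1.945 1.655 -2.609
v -0.908 1.187 -1.557
v -1.654 2.218 -2.646
v -0.617 1.751 -1.593
v -1.725 -1.419 3.138
v -0.985 -1.754 3.03
v -1.475 -1.321 4.562
v -0.917 -1.422 2.996
v -0.99 -1.089 2.986
v -1.19 -0.813 3.002
v -1.482 -0.642 3.042
v -1.816 -0.605 3.098
v -2.135 -0.709 3.161
v -2.383 -0.936 3.22
v -2.517 -1.246 3.265
v -2.514 -1.586 3.288
v -2.374 -1.898 3.284
v -2.123 -2.126 3.256
v -1.803 -2.232 3.207
v -1.469 -2.198 3.146
v -1.18 -2.029 3.084
f 2 1 5
f 2 5 3
f 3 5 6
f 3 6 4
f 5 1 7
f 5 7 6
f 6 7 8
f 6 8 4
f 7 1 9
f 7 9 8
f 8 9 10
f 8 10 4
f 9 1 11
f 9 11 10
f 10 11 12
f 10 12 4
f 11 1 13
f 11 13 12
f 12 13 14
f 12 14 4
f 13 1 15
f 13 15 14
f 14 15 16
f 14 16 4
f 15 1 17
f 15 17 16
f 16 17 18
f 16 18 4
f 17 1 2
f 17 2 18
f 18 2 3
f 18 3 4
f 20 19 22
f 20 22 21
f 22 19 23
f 22 23 21
f 23 19 24
f 23 24 21
f 24 19 25
f 24 25 21
f 25 19 26
f 25 26 21
f 26 19 27
f 26 27 21
f 27 19 28
f 27 28 21
f 28 19 29
f 28 29 21
f 29 19 30
f 29 30 21
f 30 19 31
f 30 31 21
f 31 19 32
f 31 32 21
f 32 19 33
f 32 33 21
f 33 19 34
f 33 34 21
f 34 19 35
f 34 35 21
f 35 19 20
f 35 20 21



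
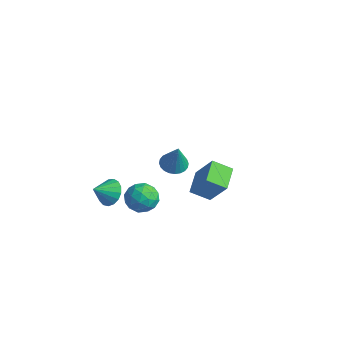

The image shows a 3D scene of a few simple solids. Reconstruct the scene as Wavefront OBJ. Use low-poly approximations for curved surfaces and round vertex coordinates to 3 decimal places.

v -3.172 -3.246 -2.788
v -2.318 -3.331 -2.74
v -3.308 -4.214 -2.092
v -2.411 -3.088 -2.421
v -2.678 -2.882 -2.186
v -3.059 -2.758 -2.089
v -3.466 -2.747 -2.152
v -3.805 -2.85 -2.361
v -3.999 -3.044 -2.668
v -4.004 -3.284 -3.002
v -3.819 -3.515 -3.288
v -3.485 -3.685 -3.459
v -3.08 -3.755 -3.476
v -2.696 -3.707 -3.336
v -2.421 -3.555 -3.07
v 0.078 -3.003 -0.281
v 0.589 -2.967 -1.077
v -0.749 -4.153 -0.863
v -0.238 -4.117 -1.659
v 0.159 -4.42 -0.855
v 0.67 -3.709 -0.495
v -0.83 -3.411 -1.445
v -0.319 -2.7 -1.085
v 0.028 -3.219 -1.796
v 0.639 -3.843 -1.432
v -0.799 -3.277 -0.508
v -0.188 -3.901 -0.144
v 0.406 -2.884 -0.628
v -0.566 -4.236 -1.312
v -0.332 -4.414 -0.84
v -0.032 -4.393 -1.307
v 0.453 -3.32 -0.286
v 0.754 -3.299 -0.754
v 0.501 -4.153 -0.623
v -0.914 -3.821 -1.186
v -0.613 -3.8 -1.654
v -0.128 -2.727 -0.633
v 0.172 -2.706 -1.1
v -0.661 -2.967 -1.317
v 0.376 -3.011 -1.518
v -0.109 -3.687 -1.86
v -0.458 -3.272 -1.735
v -0.157 -2.854 -1.523
v 0.736 -3.378 -1.304
v 0.25 -4.054 -1.646
v 0.483 -4.232 -1.174
v 0.783 -3.814 -0.962
v 0.406 -3.526 -1.727
v -0.41 -3.066 -0.294
v -0.896 -3.742 -0.636
v -0.943 -3.306 -0.978
v -0.643 -2.888 -0.766
v -0.051 -3.433 -0.08
v -0.536 -4.109 -0.422
v -0.003 -4.266 -0.417
v 0.298 -3.848 -0.205
v -0.566 -3.594 -0.213
v -2.146 1.24 -4.489
v -3.003 2.369 -4.028
v -1.407 2.052 -5.106
v -2.263 3.181 -4.645
v -1.017 1.439 -2.875
v -1.873 2.568 -2.414
v -0.277 2.251 -3.492
v -1.134 3.38 -3.031
v 1.112 -2.457 1.917
v 1.789 -2.305 1.692
v 1.668 -2.623 3.483
v 1.692 -2.044 1.755
v 1.506 -1.847 1.842
v 1.26 -1.742 1.94
v 0.991 -1.747 2.035
v 0.741 -1.859 2.112
v 0.547 -2.062 2.16
v 0.44 -2.326 2.17
v 0.434 -2.609 2.142
v 0.532 -2.869 2.08
v 0.718 -3.067 1.993
v 0.964 -3.171 1.894
v 1.232 -3.167 1.799
v 1.482 -3.055 1.722
v 1.676 -2.851 1.675
v 1.784 -2.588 1.664
f 2 1 4
f 2 4 3
f 4 1 5
f 4 5 3
f 5 1 6
f 5 6 3
f 6 1 7
f 6 7 3
f 7 1 8
f 7 8 3
f 8 1 9
f 8 9 3
f 9 1 10
f 9 10 3
f 10 1 11
f 10 11 3
f 11 1 12
f 11 12 3
f 12 1 13
f 12 13 3
f 13 1 14
f 13 14 3
f 14 1 15
f 14 15 3
f 15 1 2
f 15 2 3
f 16 53 32
f 53 27 56
f 32 56 21
f 53 56 32
f 16 32 28
f 32 21 33
f 28 33 17
f 32 33 28
f 16 28 37
f 28 17 38
f 37 38 23
f 28 38 37
f 16 37 49
f 37 23 52
f 49 52 26
f 37 52 49
f 16 49 53
f 49 26 57
f 53 57 27
f 49 57 53
f 17 33 44
f 33 21 47
f 44 47 25
f 33 47 44
f 21 56 34
f 56 27 55
f 34 55 20
f 56 55 34
f 27 57 54
f 57 26 50
f 54 50 18
f 57 50 54
f 26 52 51
f 52 23 39
f 51 39 22
f 52 39 51
f 23 38 43
f 38 17 40
f 43 40 24
f 38 40 43
f 19 45 31
f 45 25 46
f 31 46 20
f 45 46 31
f 19 31 29
f 31 20 30
f 29 30 18
f 31 30 29
f 19 29 36
f 29 18 35
f 36 35 22
f 29 35 36
f 19 36 41
f 36 22 42
f 41 42 24
f 36 42 41
f 19 41 45
f 41 24 48
f 45 48 25
f 41 48 45
f 20 46 34
f 46 25 47
f 34 47 21
f 46 47 34
f 18 30 54
f 30 20 55
f 54 55 27
f 30 55 54
f 22 35 51
f 35 18 50
f 51 50 26
f 35 50 51
f 24 42 43
f 42 22 39
f 43 39 23
f 42 39 43
f 25 48 44
f 48 24 40
f 44 40 17
f 48 40 44
f 59 61 58
f 62 59 58
f 58 61 60
f 60 62 58
f 59 65 61
f 63 59 62
f 63 65 59
f 61 65 60
f 64 62 60
f 60 65 64
f 64 63 62
f 65 63 64
f 67 66 69
f 67 69 68
f 69 66 70
f 69 70 68
f 70 66 71
f 70 71 68
f 71 66 72
f 71 72 68
f 72 66 73
f 72 73 68
f 73 66 74
f 73 74 68
f 74 66 75
f 74 75 68
f 75 66 76
f 75 76 68
f 76 66 77
f 76 77 68
f 77 66 78
f 77 78 68
f 78 66 79
f 78 79 68
f 79 66 80
f 79 80 68
f 80 66 81
f 80 81 68
f 81 66 82
f 81 82 68
f 82 66 83
f 82 83 68
f 83 66 67
f 83 67 68



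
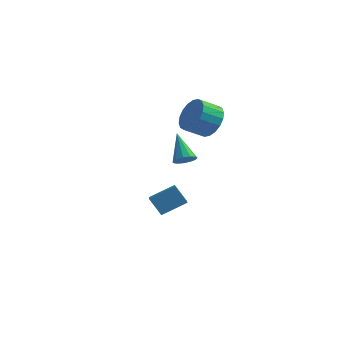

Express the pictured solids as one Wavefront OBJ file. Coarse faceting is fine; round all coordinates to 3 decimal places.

v -0.903 -0.301 -4.216
v -1.645 -0.144 -3.26
v -1.338 0.709 -4.72
v -2.081 0.866 -3.765
v 0.201 0.534 -3.495
v -0.542 0.691 -2.54
v -0.235 1.544 -4
v -0.977 1.701 -3.044
v 1.257 -2.487 1.336
v 1.633 -2.736 1.775
v 0.443 -1.513 2.584
v 1.798 -2.445 1.655
v 1.79 -2.167 1.434
v 1.613 -1.992 1.182
v 1.323 -1.973 0.978
v 1.012 -2.118 0.888
v 0.778 -2.38 0.94
v 0.696 -2.676 1.118
v 0.792 -2.912 1.365
v 1.036 -3.013 1.603
v 1.349 -2.948 1.756
v 1.124 1.46 2.18
v 1.87 0.724 2.333
v 1.043 0.023 2.994
v 0.296 0.76 2.84
v 1.926 1.008 2.705
v 1.098 0.307 3.366
v 1.823 1.383 2.973
v 0.995 0.682 3.633
v 1.581 1.772 3.083
v 0.754 1.072 3.744
v 1.249 2.1 3.015
v 0.422 1.4 3.676
v 0.892 2.302 2.782
v 0.065 1.601 3.442
v 0.581 2.336 2.429
v -0.247 1.635 3.09
v 0.377 2.197 2.026
v -0.45 1.496 2.687
v 0.322 1.913 1.654
v -0.506 1.212 2.315
v 0.425 1.538 1.387
v -0.403 0.837 2.047
v 0.666 1.148 1.276
v -0.161 0.448 1.937
v 0.998 0.82 1.344
v 0.171 0.12 2.005
v 1.355 0.619 1.578
v 0.528 -0.082 2.238
v 1.667 0.585 1.93
v 0.839 -0.116 2.591
f 2 4 1
f 5 2 1
f 1 4 3
f 3 5 1
f 2 8 4
f 6 2 5
f 6 8 2
f 4 8 3
f 7 5 3
f 3 8 7
f 7 6 5
f 8 6 7
f 10 9 12
f 10 12 11
f 12 9 13
f 12 13 11
f 13 9 14
f 13 14 11
f 14 9 15
f 14 15 11
f 15 9 16
f 15 16 11
f 16 9 17
f 16 17 11
f 17 9 18
f 17 18 11
f 18 9 19
f 18 19 11
f 19 9 20
f 19 20 11
f 20 9 21
f 20 21 11
f 21 9 10
f 21 10 11
f 23 22 26
f 23 26 24
f 24 26 27
f 24 27 25
f 26 22 28
f 26 28 27
f 27 28 29
f 27 29 25
f 28 22 30
f 28 30 29
f 29 30 31
f 29 31 25
f 30 22 32
f 30 32 31
f 31 32 33
f 31 33 25
f 32 22 34
f 32 34 33
f 33 34 35
f 33 35 25
f 34 22 36
f 34 36 35
f 35 36 37
f 35 37 25
f 36 22 38
f 36 38 37
f 37 38 39
f 37 39 25
f 38 22 40
f 38 40 39
f 39 40 41
f 39 41 25
f 40 22 42
f 40 42 41
f 41 42 43
f 41 43 25
f 42 22 44
f 42 44 43
f 43 44 45
f 43 45 25
f 44 22 46
f 44 46 45
f 45 46 47
f 45 47 25
f 46 22 48
f 46 48 47
f 47 48 49
f 47 49 25
f 48 22 50
f 48 50 49
f 49 50 51
f 49 51 25
f 50 22 23
f 50 23 51
f 51 23 24
f 51 24 25



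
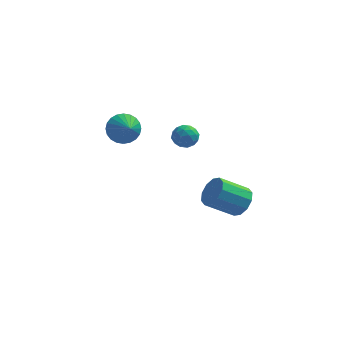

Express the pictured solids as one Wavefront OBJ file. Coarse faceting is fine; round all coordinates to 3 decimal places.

v 4.418 1.827 -3.239
v 5.04 1.304 -2.693
v 3.545 0.669 -1.595
v 2.922 1.193 -2.141
v 4.99 1.853 -2.444
v 3.495 1.219 -1.346
v 4.721 2.393 -2.498
v 3.226 1.759 -1.401
v 4.336 2.717 -2.836
v 2.841 2.082 -1.738
v 3.982 2.701 -3.327
v 2.487 2.066 -2.23
v 3.795 2.351 -3.785
v 2.3 1.716 -2.687
v 3.845 1.801 -4.034
v 2.35 1.167 -2.936
v 4.114 1.261 -3.979
v 2.619 0.627 -2.882
v 4.499 0.938 -3.642
v 3.004 0.303 -2.544
v 4.853 0.954 -3.15
v 3.358 0.319 -2.053
v 1.327 -1.808 4.071
v 1.859 -1.294 3.909
v 2.181 -2.686 4.091
v 2.713 -2.172 3.929
v 2.371 -2.163 4.605
v 1.843 -1.62 4.592
v 2.197 -2.36 3.408
v 1.669 -1.817 3.395
v 2.397 -1.635 3.5
v 2.504 -1.514 4.239
v 1.536 -2.466 3.761
v 1.643 -2.345 4.5
v 1.518 -1.474 3.988
v 2.522 -2.506 4.012
v 2.321 -2.501 4.409
v 2.633 -2.199 4.314
v 1.509 -1.666 4.389
v 1.821 -1.364 4.295
v 2.122 -1.874 4.703
v 2.219 -2.616 3.705
v 2.531 -2.314 3.611
v 1.407 -1.781 3.686
v 1.719 -1.479 3.591
v 1.918 -2.106 3.297
v 2.147 -1.372 3.652
v 2.649 -1.888 3.664
v 2.346 -1.999 3.358
v 2.035 -1.68 3.351
v 2.21 -1.301 4.087
v 2.712 -1.817 4.099
v 2.511 -1.812 4.496
v 2.2 -1.493 4.488
v 2.526 -1.501 3.846
v 1.328 -2.163 3.901
v 1.83 -2.679 3.913
v 1.84 -2.487 3.512
v 1.529 -2.168 3.504
v 1.391 -2.092 4.336
v 1.893 -2.608 4.348
v 2.005 -2.3 4.649
v 1.694 -1.981 4.642
v 1.514 -2.479 4.154
v -1.785 1.035 2.324
v -1.372 0.741 1.474
v -1.255 0.245 2.856
v -1.113 0.999 1.599
v -0.956 1.262 1.834
v -0.925 1.491 2.144
v -1.026 1.65 2.481
v -1.242 1.716 2.795
v -1.54 1.678 3.036
v -1.876 1.542 3.17
v -2.199 1.329 3.175
v -2.458 1.071 3.05
v -2.615 0.808 2.815
v -2.645 0.579 2.505
v -2.545 0.42 2.168
v -2.329 0.354 1.854
v -2.03 0.392 1.613
v -1.694 0.528 1.479
f 2 1 5
f 2 5 3
f 3 5 6
f 3 6 4
f 5 1 7
f 5 7 6
f 6 7 8
f 6 8 4
f 7 1 9
f 7 9 8
f 8 9 10
f 8 10 4
f 9 1 11
f 9 11 10
f 10 11 12
f 10 12 4
f 11 1 13
f 11 13 12
f 12 13 14
f 12 14 4
f 13 1 15
f 13 15 14
f 14 15 16
f 14 16 4
f 15 1 17
f 15 17 16
f 16 17 18
f 16 18 4
f 17 1 19
f 17 19 18
f 18 19 20
f 18 20 4
f 19 1 21
f 19 21 20
f 20 21 22
f 20 22 4
f 21 1 2
f 21 2 22
f 22 2 3
f 22 3 4
f 23 60 39
f 60 34 63
f 39 63 28
f 60 63 39
f 23 39 35
f 39 28 40
f 35 40 24
f 39 40 35
f 23 35 44
f 35 24 45
f 44 45 30
f 35 45 44
f 23 44 56
f 44 30 59
f 56 59 33
f 44 59 56
f 23 56 60
f 56 33 64
f 60 64 34
f 56 64 60
f 24 40 51
f 40 28 54
f 51 54 32
f 40 54 51
f 28 63 41
f 63 34 62
f 41 62 27
f 63 62 41
f 34 64 61
f 64 33 57
f 61 57 25
f 64 57 61
f 33 59 58
f 59 30 46
f 58 46 29
f 59 46 58
f 30 45 50
f 45 24 47
f 50 47 31
f 45 47 50
f 26 52 38
f 52 32 53
f 38 53 27
f 52 53 38
f 26 38 36
f 38 27 37
f 36 37 25
f 38 37 36
f 26 36 43
f 36 25 42
f 43 42 29
f 36 42 43
f 26 43 48
f 43 29 49
f 48 49 31
f 43 49 48
f 26 48 52
f 48 31 55
f 52 55 32
f 48 55 52
f 27 53 41
f 53 32 54
f 41 54 28
f 53 54 41
f 25 37 61
f 37 27 62
f 61 62 34
f 37 62 61
f 29 42 58
f 42 25 57
f 58 57 33
f 42 57 58
f 31 49 50
f 49 29 46
f 50 46 30
f 49 46 50
f 32 55 51
f 55 31 47
f 51 47 24
f 55 47 51
f 66 65 68
f 66 68 67
f 68 65 69
f 68 69 67
f 69 65 70
f 69 70 67
f 70 65 71
f 70 71 67
f 71 65 72
f 71 72 67
f 72 65 73
f 72 73 67
f 73 65 74
f 73 74 67
f 74 65 75
f 74 75 67
f 75 65 76
f 75 76 67
f 76 65 77
f 76 77 67
f 77 65 78
f 77 78 67
f 78 65 79
f 78 79 67
f 79 65 80
f 79 80 67
f 80 65 81
f 80 81 67
f 81 65 82
f 81 82 67
f 82 65 66
f 82 66 67



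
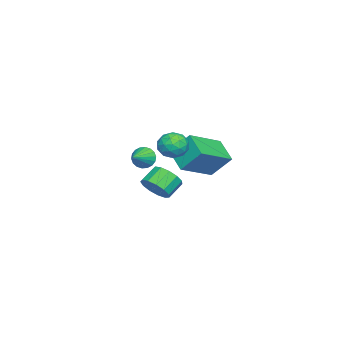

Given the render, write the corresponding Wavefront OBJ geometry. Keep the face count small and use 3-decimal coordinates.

v -0.065 -0.321 1.379
v -0.112 0.681 2.547
v -1.734 0.662 0.468
v -1.781 1.664 1.637
v 0.841 0.556 0.663
v 0.794 1.558 1.832
v -0.828 1.539 -0.247
v -0.875 2.541 0.921
v -1.661 -2.195 0.049
v -1.406 -1.907 -0.5
v -0.499 -2.345 0.511
v -1.449 -1.676 -0.317
v -1.534 -1.547 -0.062
v -1.644 -1.546 0.215
v -1.758 -1.675 0.459
v -1.852 -1.906 0.622
v -1.909 -2.194 0.671
v -1.917 -2.483 0.597
v -1.874 -2.715 0.414
v -1.789 -2.844 0.159
v -1.678 -2.844 -0.118
v -1.565 -2.716 -0.362
v -1.47 -2.485 -0.525
v -1.413 -2.196 -0.574
v 2.266 1.246 3.357
v 2.957 0.896 3.161
v 1.643 0.484 2.519
v 2.334 0.134 2.323
v 2.017 0.016 3.047
v 2.403 0.487 3.565
v 2.197 0.893 2.115
v 2.583 1.364 2.633
v 2.915 0.678 2.393
v 2.803 0.136 2.969
v 1.797 1.244 2.711
v 1.685 0.702 3.287
v 2.667 1.138 3.332
v 1.933 0.242 2.348
v 1.747 0.173 2.773
v 2.153 -0.033 2.658
v 2.341 0.897 3.57
v 2.747 0.692 3.455
v 2.194 0.174 3.388
v 1.853 0.688 2.225
v 2.259 0.483 2.11
v 2.447 1.413 3.022
v 2.853 1.207 2.907
v 2.406 1.206 2.292
v 3.048 0.804 2.766
v 2.681 0.356 2.274
v 2.601 0.802 2.151
v 2.828 1.079 2.456
v 2.982 0.485 3.105
v 2.616 0.037 2.612
v 2.43 -0.032 3.038
v 2.656 0.245 3.342
v 2.957 0.357 2.653
v 1.984 1.343 3.068
v 1.618 0.895 2.575
v 1.944 1.135 2.338
v 2.17 1.412 2.642
v 1.919 1.024 3.406
v 1.552 0.576 2.914
v 1.772 0.301 3.224
v 1.999 0.578 3.529
v 1.643 1.023 3.027
v -3.564 -2.299 -2.916
v -3.078 -2.486 -2.181
v -3.911 -2.087 -1.53
v -4.396 -1.901 -2.264
v -2.957 -2.012 -2.316
v -3.79 -1.613 -1.665
v -3.028 -1.63 -2.642
v -3.861 -1.231 -1.99
v -3.27 -1.46 -3.054
v -4.103 -1.061 -2.403
v -3.604 -1.557 -3.423
v -4.437 -1.158 -2.771
v -3.926 -1.89 -3.63
v -4.759 -1.491 -2.979
v -4.133 -2.352 -3.611
v -4.965 -1.953 -2.96
v -4.159 -2.798 -3.371
v -4.991 -2.399 -2.72
v -3.996 -3.086 -2.986
v -4.828 -2.687 -2.335
v -3.695 -3.124 -2.579
v -4.528 -2.725 -1.928
v -3.353 -2.9 -2.279
v -4.186 -2.501 -1.628
f 2 4 1
f 5 2 1
f 1 4 3
f 3 5 1
f 2 8 4
f 6 2 5
f 6 8 2
f 4 8 3
f 7 5 3
f 3 8 7
f 7 6 5
f 8 6 7
f 10 9 12
f 10 12 11
f 12 9 13
f 12 13 11
f 13 9 14
f 13 14 11
f 14 9 15
f 14 15 11
f 15 9 16
f 15 16 11
f 16 9 17
f 16 17 11
f 17 9 18
f 17 18 11
f 18 9 19
f 18 19 11
f 19 9 20
f 19 20 11
f 20 9 21
f 20 21 11
f 21 9 22
f 21 22 11
f 22 9 23
f 22 23 11
f 23 9 24
f 23 24 11
f 24 9 10
f 24 10 11
f 25 62 41
f 62 36 65
f 41 65 30
f 62 65 41
f 25 41 37
f 41 30 42
f 37 42 26
f 41 42 37
f 25 37 46
f 37 26 47
f 46 47 32
f 37 47 46
f 25 46 58
f 46 32 61
f 58 61 35
f 46 61 58
f 25 58 62
f 58 35 66
f 62 66 36
f 58 66 62
f 26 42 53
f 42 30 56
f 53 56 34
f 42 56 53
f 30 65 43
f 65 36 64
f 43 64 29
f 65 64 43
f 36 66 63
f 66 35 59
f 63 59 27
f 66 59 63
f 35 61 60
f 61 32 48
f 60 48 31
f 61 48 60
f 32 47 52
f 47 26 49
f 52 49 33
f 47 49 52
f 28 54 40
f 54 34 55
f 40 55 29
f 54 55 40
f 28 40 38
f 40 29 39
f 38 39 27
f 40 39 38
f 28 38 45
f 38 27 44
f 45 44 31
f 38 44 45
f 28 45 50
f 45 31 51
f 50 51 33
f 45 51 50
f 28 50 54
f 50 33 57
f 54 57 34
f 50 57 54
f 29 55 43
f 55 34 56
f 43 56 30
f 55 56 43
f 27 39 63
f 39 29 64
f 63 64 36
f 39 64 63
f 31 44 60
f 44 27 59
f 60 59 35
f 44 59 60
f 33 51 52
f 51 31 48
f 52 48 32
f 51 48 52
f 34 57 53
f 57 33 49
f 53 49 26
f 57 49 53
f 68 67 71
f 68 71 69
f 69 71 72
f 69 72 70
f 71 67 73
f 71 73 72
f 72 73 74
f 72 74 70
f 73 67 75
f 73 75 74
f 74 75 76
f 74 76 70
f 75 67 77
f 75 77 76
f 76 77 78
f 76 78 70
f 77 67 79
f 77 79 78
f 78 79 80
f 78 80 70
f 79 67 81
f 79 81 80
f 80 81 82
f 80 82 70
f 81 67 83
f 81 83 82
f 82 83 84
f 82 84 70
f 83 67 85
f 83 85 84
f 84 85 86
f 84 86 70
f 85 67 87
f 85 87 86
f 86 87 88
f 86 88 70
f 87 67 89
f 87 89 88
f 88 89 90
f 88 90 70
f 89 67 68
f 89 68 90
f 90 68 69
f 90 69 70



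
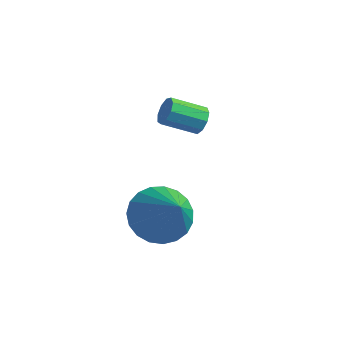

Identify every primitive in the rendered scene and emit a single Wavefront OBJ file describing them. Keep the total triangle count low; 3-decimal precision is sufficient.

v 3.192 -2.203 1.372
v 3.856 -1.382 1.285
v 4.428 -3.037 2.948
v 3.569 -1.237 1.587
v 3.217 -1.258 1.851
v 2.861 -1.444 2.033
v 2.562 -1.76 2.1
v 2.372 -2.154 2.041
v 2.323 -2.555 1.867
v 2.425 -2.897 1.607
v 2.659 -3.118 1.306
v 2.986 -3.181 1.017
v 3.348 -3.075 0.789
v 3.683 -2.818 0.662
v 3.933 -2.456 0.657
v 4.055 -2.049 0.776
v 4.028 -1.669 0.998
v 2.355 1.544 2.94
v 2.735 1.29 3.227
v 1.826 0.583 3.807
v 1.445 0.836 3.52
v 2.618 1.59 3.409
v 1.709 0.882 3.989
v 2.378 1.868 3.371
v 1.468 1.16 3.951
v 2.127 1.994 3.132
v 1.217 1.287 3.712
v 1.982 1.91 2.803
v 1.073 1.202 3.383
v 2.012 1.654 2.538
v 1.103 0.947 3.118
v 2.202 1.347 2.461
v 1.293 0.64 3.041
v 2.464 1.132 2.608
v 1.554 0.424 3.188
v 2.674 1.109 2.911
v 1.765 0.402 3.491
f 2 1 4
f 2 4 3
f 4 1 5
f 4 5 3
f 5 1 6
f 5 6 3
f 6 1 7
f 6 7 3
f 7 1 8
f 7 8 3
f 8 1 9
f 8 9 3
f 9 1 10
f 9 10 3
f 10 1 11
f 10 11 3
f 11 1 12
f 11 12 3
f 12 1 13
f 12 13 3
f 13 1 14
f 13 14 3
f 14 1 15
f 14 15 3
f 15 1 16
f 15 16 3
f 16 1 17
f 16 17 3
f 17 1 2
f 17 2 3
f 19 18 22
f 19 22 20
f 20 22 23
f 20 23 21
f 22 18 24
f 22 24 23
f 23 24 25
f 23 25 21
f 24 18 26
f 24 26 25
f 25 26 27
f 25 27 21
f 26 18 28
f 26 28 27
f 27 28 29
f 27 29 21
f 28 18 30
f 28 30 29
f 29 30 31
f 29 31 21
f 30 18 32
f 30 32 31
f 31 32 33
f 31 33 21
f 32 18 34
f 32 34 33
f 33 34 35
f 33 35 21
f 34 18 36
f 34 36 35
f 35 36 37
f 35 37 21
f 36 18 19
f 36 19 37
f 37 19 20
f 37 20 21



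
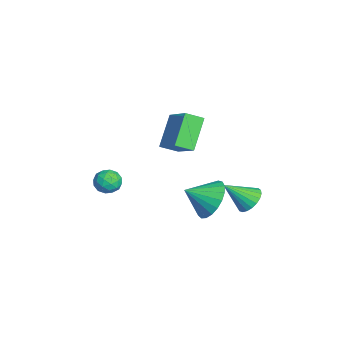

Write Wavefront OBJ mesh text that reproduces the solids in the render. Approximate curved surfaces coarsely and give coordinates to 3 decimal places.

v 2.278 2.543 -2.54
v 2.737 2.921 -2.134
v 2.302 1.417 -1.52
v 2.472 3.011 -2.028
v 2.173 3.02 -2.011
v 1.892 2.947 -2.086
v 1.678 2.804 -2.239
v 1.568 2.616 -2.444
v 1.581 2.415 -2.666
v 1.714 2.236 -2.866
v 1.945 2.111 -3.01
v 2.233 2.06 -3.072
v 2.529 2.093 -3.043
v 2.782 2.204 -2.927
v 2.948 2.373 -2.743
v 2.998 2.572 -2.525
v 2.923 2.766 -2.309
v 3.647 0.784 -1.447
v 4.179 0.345 -2.213
v 3.733 -0.324 -0.753
v 4.491 0.518 -1.975
v 4.657 0.737 -1.647
v 4.648 0.964 -1.283
v 4.467 1.159 -0.948
v 4.144 1.29 -0.7
v 3.735 1.334 -0.58
v 3.31 1.282 -0.611
v 2.945 1.144 -0.786
v 2.7 0.944 -1.075
v 2.62 0.716 -1.429
v 2.717 0.5 -1.785
v 2.975 0.333 -2.084
v 3.349 0.244 -2.272
v 3.775 0.248 -2.318
v -1.609 -0.562 0.425
v -0.232 0.011 1.377
v -1.678 0.255 0.031
v -0.301 0.829 0.983
v -0.499 -1.089 -0.863
v 0.878 -0.515 0.089
v -0.568 -0.271 -1.257
v 0.809 0.302 -0.305
v 3.103 -3.002 -0.514
v 3.688 -2.878 -0.282
v 3.212 -4.002 -0.258
v 3.797 -3.878 -0.026
v 3.279 -3.652 0.276
v 3.211 -3.034 0.118
v 3.689 -3.846 -0.658
v 3.621 -3.228 -0.816
v 4.05 -3.4 -0.371
v 3.796 -3.28 0.206
v 3.104 -3.6 -0.746
v 2.85 -3.48 -0.169
v 3.385 -2.852 -0.42
v 3.515 -4.028 -0.12
v 3.21 -3.895 0.058
v 3.553 -3.822 0.194
v 3.105 -2.944 -0.185
v 3.449 -2.871 -0.049
v 3.209 -3.326 0.279
v 3.451 -4.009 -0.491
v 3.795 -3.936 -0.355
v 3.347 -3.058 -0.734
v 3.69 -2.985 -0.598
v 3.691 -3.554 -0.819
v 3.943 -3.086 -0.336
v 4.007 -3.674 -0.186
v 3.943 -3.655 -0.557
v 3.904 -3.292 -0.65
v 3.793 -3.016 0.003
v 3.858 -3.604 0.153
v 3.553 -3.471 0.33
v 3.513 -3.108 0.238
v 4.006 -3.323 -0.049
v 3.042 -3.276 -0.693
v 3.107 -3.864 -0.543
v 3.387 -3.772 -0.778
v 3.347 -3.409 -0.87
v 2.893 -3.206 -0.354
v 2.957 -3.794 -0.204
v 2.996 -3.588 0.11
v 2.957 -3.225 0.017
v 2.894 -3.557 -0.491
f 2 1 4
f 2 4 3
f 4 1 5
f 4 5 3
f 5 1 6
f 5 6 3
f 6 1 7
f 6 7 3
f 7 1 8
f 7 8 3
f 8 1 9
f 8 9 3
f 9 1 10
f 9 10 3
f 10 1 11
f 10 11 3
f 11 1 12
f 11 12 3
f 12 1 13
f 12 13 3
f 13 1 14
f 13 14 3
f 14 1 15
f 14 15 3
f 15 1 16
f 15 16 3
f 16 1 17
f 16 17 3
f 17 1 2
f 17 2 3
f 19 18 21
f 19 21 20
f 21 18 22
f 21 22 20
f 22 18 23
f 22 23 20
f 23 18 24
f 23 24 20
f 24 18 25
f 24 25 20
f 25 18 26
f 25 26 20
f 26 18 27
f 26 27 20
f 27 18 28
f 27 28 20
f 28 18 29
f 28 29 20
f 29 18 30
f 29 30 20
f 30 18 31
f 30 31 20
f 31 18 32
f 31 32 20
f 32 18 33
f 32 33 20
f 33 18 34
f 33 34 20
f 34 18 19
f 34 19 20
f 36 38 35
f 39 36 35
f 35 38 37
f 37 39 35
f 36 42 38
f 40 36 39
f 40 42 36
f 38 42 37
f 41 39 37
f 37 42 41
f 41 40 39
f 42 40 41
f 43 80 59
f 80 54 83
f 59 83 48
f 80 83 59
f 43 59 55
f 59 48 60
f 55 60 44
f 59 60 55
f 43 55 64
f 55 44 65
f 64 65 50
f 55 65 64
f 43 64 76
f 64 50 79
f 76 79 53
f 64 79 76
f 43 76 80
f 76 53 84
f 80 84 54
f 76 84 80
f 44 60 71
f 60 48 74
f 71 74 52
f 60 74 71
f 48 83 61
f 83 54 82
f 61 82 47
f 83 82 61
f 54 84 81
f 84 53 77
f 81 77 45
f 84 77 81
f 53 79 78
f 79 50 66
f 78 66 49
f 79 66 78
f 50 65 70
f 65 44 67
f 70 67 51
f 65 67 70
f 46 72 58
f 72 52 73
f 58 73 47
f 72 73 58
f 46 58 56
f 58 47 57
f 56 57 45
f 58 57 56
f 46 56 63
f 56 45 62
f 63 62 49
f 56 62 63
f 46 63 68
f 63 49 69
f 68 69 51
f 63 69 68
f 46 68 72
f 68 51 75
f 72 75 52
f 68 75 72
f 47 73 61
f 73 52 74
f 61 74 48
f 73 74 61
f 45 57 81
f 57 47 82
f 81 82 54
f 57 82 81
f 49 62 78
f 62 45 77
f 78 77 53
f 62 77 78
f 51 69 70
f 69 49 66
f 70 66 50
f 69 66 70
f 52 75 71
f 75 51 67
f 71 67 44
f 75 67 71



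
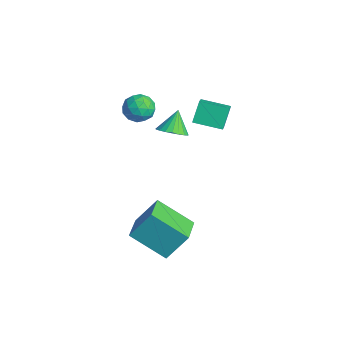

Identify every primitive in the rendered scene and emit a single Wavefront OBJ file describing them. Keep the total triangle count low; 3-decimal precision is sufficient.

v 0.756 -2.553 -2.039
v 0.997 -1.522 -0.621
v 1.892 -1.125 -3.269
v 2.133 -0.095 -1.85
v 2.227 -3.405 -1.67
v 2.468 -2.375 -0.251
v 3.363 -1.978 -2.899
v 3.604 -0.947 -1.481
v -2.579 2.091 3.178
v -1.601 1.621 3.857
v -1.775 3.348 2.89
v -0.796 2.878 3.568
v -2.104 1.542 2.112
v -1.125 1.072 2.79
v -1.299 2.799 1.823
v -0.321 2.329 2.502
v -3.517 0.044 2.776
v -2.857 -0.454 2.464
v -4.423 -1.046 2.596
v -3.763 -1.544 2.284
v -3.778 -1.314 3.137
v -3.218 -0.641 3.248
v -4.062 -0.859 1.812
v -3.502 -0.186 1.923
v -3.194 -1.012 1.868
v -3.019 -1.293 2.687
v -4.261 -0.207 2.373
v -4.086 -0.488 3.192
v -3.107 -0.109 2.636
v -4.173 -1.391 2.424
v -4.182 -1.256 2.925
v -3.794 -1.548 2.742
v -3.319 -0.219 3.097
v -2.932 -0.512 2.913
v -3.473 -1.017 3.309
v -4.348 -0.988 2.147
v -3.961 -1.281 1.963
v -3.486 0.048 2.318
v -3.098 -0.244 2.135
v -3.807 -0.483 1.751
v -2.917 -0.73 2.102
v -3.45 -1.37 1.996
v -3.626 -0.968 1.719
v -3.296 -0.572 1.784
v -2.814 -0.895 2.583
v -3.347 -1.536 2.478
v -3.356 -1.401 2.979
v -3.027 -1.005 3.044
v -3.012 -1.223 2.233
v -3.933 0.036 2.582
v -4.466 -0.605 2.477
v -4.253 -0.495 2.016
v -3.924 -0.099 2.081
v -3.83 -0.13 3.064
v -4.363 -0.77 2.958
v -3.984 -0.928 3.276
v -3.654 -0.532 3.341
v -4.268 -0.277 2.827
v -2.091 0.395 1.535
v -1.345 0.476 1.89
v -2.669 0.945 2.625
v -1.377 0.775 1.722
v -1.533 1.009 1.522
v -1.785 1.137 1.324
v -2.09 1.137 1.162
v -2.395 1.008 1.065
v -2.648 0.774 1.049
v -2.804 0.474 1.118
v -2.837 0.16 1.258
v -2.742 -0.113 1.447
v -2.533 -0.298 1.65
v -2.249 -0.363 1.834
v -1.937 -0.297 1.966
v -1.651 -0.111 2.024
v -1.442 0.162 1.997
f 2 4 1
f 5 2 1
f 1 4 3
f 3 5 1
f 2 8 4
f 6 2 5
f 6 8 2
f 4 8 3
f 7 5 3
f 3 8 7
f 7 6 5
f 8 6 7
f 10 12 9
f 13 10 9
f 9 12 11
f 11 13 9
f 10 16 12
f 14 10 13
f 14 16 10
f 12 16 11
f 15 13 11
f 11 16 15
f 15 14 13
f 16 14 15
f 17 54 33
f 54 28 57
f 33 57 22
f 54 57 33
f 17 33 29
f 33 22 34
f 29 34 18
f 33 34 29
f 17 29 38
f 29 18 39
f 38 39 24
f 29 39 38
f 17 38 50
f 38 24 53
f 50 53 27
f 38 53 50
f 17 50 54
f 50 27 58
f 54 58 28
f 50 58 54
f 18 34 45
f 34 22 48
f 45 48 26
f 34 48 45
f 22 57 35
f 57 28 56
f 35 56 21
f 57 56 35
f 28 58 55
f 58 27 51
f 55 51 19
f 58 51 55
f 27 53 52
f 53 24 40
f 52 40 23
f 53 40 52
f 24 39 44
f 39 18 41
f 44 41 25
f 39 41 44
f 20 46 32
f 46 26 47
f 32 47 21
f 46 47 32
f 20 32 30
f 32 21 31
f 30 31 19
f 32 31 30
f 20 30 37
f 30 19 36
f 37 36 23
f 30 36 37
f 20 37 42
f 37 23 43
f 42 43 25
f 37 43 42
f 20 42 46
f 42 25 49
f 46 49 26
f 42 49 46
f 21 47 35
f 47 26 48
f 35 48 22
f 47 48 35
f 19 31 55
f 31 21 56
f 55 56 28
f 31 56 55
f 23 36 52
f 36 19 51
f 52 51 27
f 36 51 52
f 25 43 44
f 43 23 40
f 44 40 24
f 43 40 44
f 26 49 45
f 49 25 41
f 45 41 18
f 49 41 45
f 60 59 62
f 60 62 61
f 62 59 63
f 62 63 61
f 63 59 64
f 63 64 61
f 64 59 65
f 64 65 61
f 65 59 66
f 65 66 61
f 66 59 67
f 66 67 61
f 67 59 68
f 67 68 61
f 68 59 69
f 68 69 61
f 69 59 70
f 69 70 61
f 70 59 71
f 70 71 61
f 71 59 72
f 71 72 61
f 72 59 73
f 72 73 61
f 73 59 74
f 73 74 61
f 74 59 75
f 74 75 61
f 75 59 60
f 75 60 61



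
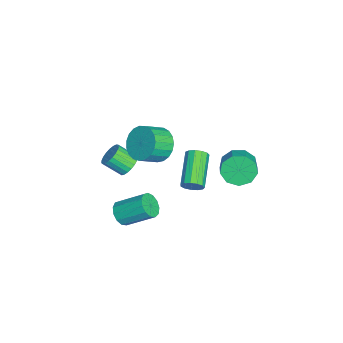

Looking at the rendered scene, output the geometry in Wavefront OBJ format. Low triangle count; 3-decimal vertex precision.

v 1.212 0.82 0.351
v 1.477 1.092 0.866
v -0.447 1.152 1.824
v -0.712 0.88 1.309
v 1.377 1.362 0.649
v -0.547 1.422 1.607
v 1.225 1.46 0.337
v -0.699 1.52 1.295
v 1.069 1.355 0.03
v -0.855 1.415 0.988
v 0.958 1.08 -0.176
v -0.966 1.14 0.782
v 0.928 0.723 -0.214
v -0.996 0.782 0.744
v 0.988 0.396 -0.073
v -0.936 0.456 0.885
v 1.119 0.204 0.203
v -0.805 0.264 1.161
v 1.28 0.208 0.526
v -0.644 0.268 1.484
v 1.419 0.406 0.793
v -0.505 0.466 1.751
v 1.493 0.736 0.92
v -0.431 0.795 1.878
v 3.076 -2.634 -0.45
v 3.596 -2.987 -0.023
v 3.764 -1.479 1.017
v 3.244 -1.126 0.59
v 3.811 -2.793 -0.339
v 3.979 -1.285 0.702
v 3.792 -2.549 -0.69
v 3.96 -1.04 0.35
v 3.546 -2.332 -0.965
v 3.714 -0.823 0.075
v 3.151 -2.21 -1.077
v 3.319 -0.702 -0.036
v 2.732 -2.224 -0.989
v 2.9 -0.716 0.051
v 2.422 -2.367 -0.731
v 2.59 -0.859 0.309
v 2.32 -2.596 -0.383
v 2.488 -1.088 0.657
v 2.458 -2.836 -0.057
v 2.626 -1.328 0.983
v 2.792 -3.013 0.145
v 2.96 -1.504 1.185
v 3.216 -3.069 0.157
v 3.385 -1.561 1.198
v -2.546 -2.996 -1.842
v -2.122 -2.626 -1.346
v -2.189 -3.655 -0.522
v -2.614 -4.024 -1.018
v -2.41 -2.54 -1.262
v -2.477 -3.569 -0.438
v -2.721 -2.533 -1.278
v -2.788 -3.561 -0.454
v -3.002 -2.605 -1.392
v -3.069 -3.634 -0.568
v -3.205 -2.745 -1.583
v -3.272 -3.774 -0.759
v -3.293 -2.929 -1.82
v -3.36 -3.958 -0.995
v -3.253 -3.124 -2.06
v -3.32 -4.153 -1.235
v -3.09 -3.297 -2.262
v -3.157 -4.325 -1.438
v -2.834 -3.417 -2.392
v -2.901 -4.446 -1.568
v -2.527 -3.465 -2.427
v -2.594 -4.494 -1.602
v -2.224 -3.432 -2.36
v -2.291 -4.461 -1.536
v -1.977 -3.323 -2.204
v -2.044 -4.352 -1.38
v -1.828 -3.158 -1.986
v -1.895 -4.186 -1.162
v -1.804 -2.964 -1.742
v -1.871 -3.993 -0.918
v -1.908 -2.776 -1.516
v -1.975 -3.805 -0.692
v 0.384 -0.999 2.93
v 1.085 -0.225 3.165
v 1.797 -1.087 3.884
v 1.096 -1.861 3.65
v 0.792 -0.189 3.498
v 1.504 -1.051 4.217
v 0.429 -0.292 3.733
v 1.141 -1.155 4.452
v 0.058 -0.518 3.829
v 0.77 -1.381 4.549
v -0.257 -0.827 3.77
v 0.455 -1.69 4.489
v -0.461 -1.166 3.565
v 0.251 -2.029 4.285
v -0.518 -1.476 3.251
v 0.194 -2.338 3.971
v -0.42 -1.703 2.881
v 0.292 -2.566 3.601
v -0.183 -1.808 2.52
v 0.529 -2.671 3.24
v 0.153 -1.774 2.23
v 0.865 -2.636 2.949
v 0.528 -1.605 2.061
v 1.24 -2.468 2.78
v 0.879 -1.332 2.042
v 1.59 -2.194 2.761
v 1.143 -1.001 2.176
v 1.855 -1.863 2.896
v 1.277 -0.669 2.442
v 1.989 -1.532 3.161
v 1.256 -0.395 2.791
v 1.968 -1.257 3.511
v 1.468 3.195 2.714
v 1.829 2.609 2.03
v 2.793 2.699 2.462
v 2.432 3.285 3.146
v 1.861 3.24 1.828
v 2.825 3.33 2.26
v 1.709 3.85 2.04
v 2.673 3.94 2.472
v 1.445 4.154 2.568
v 2.408 4.243 3
v 1.191 4.009 3.164
v 2.155 4.098 3.596
v 1.067 3.483 3.549
v 2.031 3.573 3.981
v 1.131 2.823 3.544
v 2.095 2.912 3.976
v 1.352 2.337 3.15
v 2.316 2.426 3.582
v 1.628 2.252 2.553
v 2.592 2.342 2.984
f 2 1 5
f 2 5 3
f 3 5 6
f 3 6 4
f 5 1 7
f 5 7 6
f 6 7 8
f 6 8 4
f 7 1 9
f 7 9 8
f 8 9 10
f 8 10 4
f 9 1 11
f 9 11 10
f 10 11 12
f 10 12 4
f 11 1 13
f 11 13 12
f 12 13 14
f 12 14 4
f 13 1 15
f 13 15 14
f 14 15 16
f 14 16 4
f 15 1 17
f 15 17 16
f 16 17 18
f 16 18 4
f 17 1 19
f 17 19 18
f 18 19 20
f 18 20 4
f 19 1 21
f 19 21 20
f 20 21 22
f 20 22 4
f 21 1 23
f 21 23 22
f 22 23 24
f 22 24 4
f 23 1 2
f 23 2 24
f 24 2 3
f 24 3 4
f 26 25 29
f 26 29 27
f 27 29 30
f 27 30 28
f 29 25 31
f 29 31 30
f 30 31 32
f 30 32 28
f 31 25 33
f 31 33 32
f 32 33 34
f 32 34 28
f 33 25 35
f 33 35 34
f 34 35 36
f 34 36 28
f 35 25 37
f 35 37 36
f 36 37 38
f 36 38 28
f 37 25 39
f 37 39 38
f 38 39 40
f 38 40 28
f 39 25 41
f 39 41 40
f 40 41 42
f 40 42 28
f 41 25 43
f 41 43 42
f 42 43 44
f 42 44 28
f 43 25 45
f 43 45 44
f 44 45 46
f 44 46 28
f 45 25 47
f 45 47 46
f 46 47 48
f 46 48 28
f 47 25 26
f 47 26 48
f 48 26 27
f 48 27 28
f 50 49 53
f 50 53 51
f 51 53 54
f 51 54 52
f 53 49 55
f 53 55 54
f 54 55 56
f 54 56 52
f 55 49 57
f 55 57 56
f 56 57 58
f 56 58 52
f 57 49 59
f 57 59 58
f 58 59 60
f 58 60 52
f 59 49 61
f 59 61 60
f 60 61 62
f 60 62 52
f 61 49 63
f 61 63 62
f 62 63 64
f 62 64 52
f 63 49 65
f 63 65 64
f 64 65 66
f 64 66 52
f 65 49 67
f 65 67 66
f 66 67 68
f 66 68 52
f 67 49 69
f 67 69 68
f 68 69 70
f 68 70 52
f 69 49 71
f 69 71 70
f 70 71 72
f 70 72 52
f 71 49 73
f 71 73 72
f 72 73 74
f 72 74 52
f 73 49 75
f 73 75 74
f 74 75 76
f 74 76 52
f 75 49 77
f 75 77 76
f 76 77 78
f 76 78 52
f 77 49 79
f 77 79 78
f 78 79 80
f 78 80 52
f 79 49 50
f 79 50 80
f 80 50 51
f 80 51 52
f 82 81 85
f 82 85 83
f 83 85 86
f 83 86 84
f 85 81 87
f 85 87 86
f 86 87 88
f 86 88 84
f 87 81 89
f 87 89 88
f 88 89 90
f 88 90 84
f 89 81 91
f 89 91 90
f 90 91 92
f 90 92 84
f 91 81 93
f 91 93 92
f 92 93 94
f 92 94 84
f 93 81 95
f 93 95 94
f 94 95 96
f 94 96 84
f 95 81 97
f 95 97 96
f 96 97 98
f 96 98 84
f 97 81 99
f 97 99 98
f 98 99 100
f 98 100 84
f 99 81 101
f 99 101 100
f 100 101 102
f 100 102 84
f 101 81 103
f 101 103 102
f 102 103 104
f 102 104 84
f 103 81 105
f 103 105 104
f 104 105 106
f 104 106 84
f 105 81 107
f 105 107 106
f 106 107 108
f 106 108 84
f 107 81 109
f 107 109 108
f 108 109 110
f 108 110 84
f 109 81 111
f 109 111 110
f 110 111 112
f 110 112 84
f 111 81 82
f 111 82 112
f 112 82 83
f 112 83 84
f 114 113 117
f 114 117 115
f 115 117 118
f 115 118 116
f 117 113 119
f 117 119 118
f 118 119 120
f 118 120 116
f 119 113 121
f 119 121 120
f 120 121 122
f 120 122 116
f 121 113 123
f 121 123 122
f 122 123 124
f 122 124 116
f 123 113 125
f 123 125 124
f 124 125 126
f 124 126 116
f 125 113 127
f 125 127 126
f 126 127 128
f 126 128 116
f 127 113 129
f 127 129 128
f 128 129 130
f 128 130 116
f 129 113 131
f 129 131 130
f 130 131 132
f 130 132 116
f 131 113 114
f 131 114 132
f 132 114 115
f 132 115 116



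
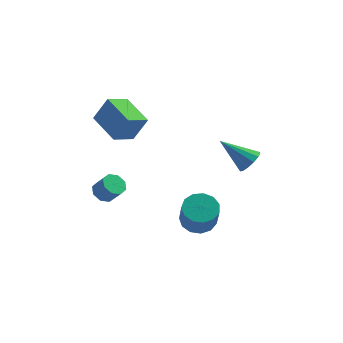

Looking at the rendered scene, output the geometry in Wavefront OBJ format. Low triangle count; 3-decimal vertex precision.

v 1.229 -0.299 -4.523
v 1.87 0.395 -4.194
v 2.011 -0.487 -2.608
v 1.371 -1.181 -2.937
v 1.356 0.573 -4.049
v 1.497 -0.309 -2.464
v 0.801 0.474 -4.055
v 0.942 -0.408 -2.469
v 0.382 0.13 -4.209
v 0.523 -0.752 -2.623
v 0.233 -0.351 -4.463
v 0.374 -1.232 -2.877
v 0.399 -0.815 -4.736
v 0.54 -1.696 -3.15
v 0.83 -1.115 -4.941
v 0.971 -1.997 -3.355
v 1.387 -1.156 -5.014
v 1.528 -2.038 -3.428
v 1.894 -0.925 -4.93
v 2.035 -1.807 -3.344
v 2.19 -0.496 -4.718
v 2.331 -1.377 -3.132
v 2.181 -0.004 -4.443
v 2.323 -0.885 -2.857
v -3.651 -0.706 -2.169
v -3.148 -0.23 -2.325
v -2.547 -0.577 -1.446
v -3.049 -1.054 -1.291
v -3.526 -0.031 -1.988
v -2.924 -0.379 -1.109
v -3.976 -0.228 -1.757
v -3.375 -0.576 -0.879
v -4.236 -0.705 -1.768
v -3.635 -1.053 -0.889
v -4.153 -1.183 -2.014
v -3.552 -1.53 -1.135
v -3.776 -1.381 -2.351
v -3.174 -1.729 -1.472
v -3.325 -1.184 -2.581
v -2.724 -1.532 -1.703
v -3.065 -0.707 -2.571
v -2.464 -1.055 -1.692
v -3.128 -0.123 1.5
v -2.369 -0.04 2.917
v -4.282 1.462 2.023
v -3.523 1.546 3.441
v -2.177 0.754 0.939
v -1.418 0.838 2.357
v -3.331 2.34 1.463
v -2.572 2.423 2.88
v 3.871 0.323 -0.371
v 4.329 0.847 0.023
v 2.289 0.757 0.891
v 4.128 1.078 -0.308
v 3.846 1.069 -0.659
v 3.572 0.823 -0.919
v 3.392 0.418 -1.004
v 3.365 -0.017 -0.889
v 3.499 -0.344 -0.609
v 3.751 -0.459 -0.253
v 4.041 -0.326 0.065
v 4.277 0.013 0.245
v 4.385 0.45 0.229
f 2 1 5
f 2 5 3
f 3 5 6
f 3 6 4
f 5 1 7
f 5 7 6
f 6 7 8
f 6 8 4
f 7 1 9
f 7 9 8
f 8 9 10
f 8 10 4
f 9 1 11
f 9 11 10
f 10 11 12
f 10 12 4
f 11 1 13
f 11 13 12
f 12 13 14
f 12 14 4
f 13 1 15
f 13 15 14
f 14 15 16
f 14 16 4
f 15 1 17
f 15 17 16
f 16 17 18
f 16 18 4
f 17 1 19
f 17 19 18
f 18 19 20
f 18 20 4
f 19 1 21
f 19 21 20
f 20 21 22
f 20 22 4
f 21 1 23
f 21 23 22
f 22 23 24
f 22 24 4
f 23 1 2
f 23 2 24
f 24 2 3
f 24 3 4
f 26 25 29
f 26 29 27
f 27 29 30
f 27 30 28
f 29 25 31
f 29 31 30
f 30 31 32
f 30 32 28
f 31 25 33
f 31 33 32
f 32 33 34
f 32 34 28
f 33 25 35
f 33 35 34
f 34 35 36
f 34 36 28
f 35 25 37
f 35 37 36
f 36 37 38
f 36 38 28
f 37 25 39
f 37 39 38
f 38 39 40
f 38 40 28
f 39 25 41
f 39 41 40
f 40 41 42
f 40 42 28
f 41 25 26
f 41 26 42
f 42 26 27
f 42 27 28
f 44 46 43
f 47 44 43
f 43 46 45
f 45 47 43
f 44 50 46
f 48 44 47
f 48 50 44
f 46 50 45
f 49 47 45
f 45 50 49
f 49 48 47
f 50 48 49
f 52 51 54
f 52 54 53
f 54 51 55
f 54 55 53
f 55 51 56
f 55 56 53
f 56 51 57
f 56 57 53
f 57 51 58
f 57 58 53
f 58 51 59
f 58 59 53
f 59 51 60
f 59 60 53
f 60 51 61
f 60 61 53
f 61 51 62
f 61 62 53
f 62 51 63
f 62 63 53
f 63 51 52
f 63 52 53

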